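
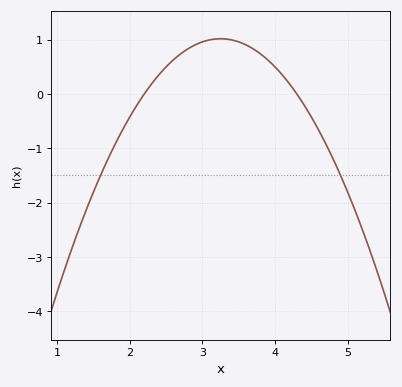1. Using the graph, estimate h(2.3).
0.184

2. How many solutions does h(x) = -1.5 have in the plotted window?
2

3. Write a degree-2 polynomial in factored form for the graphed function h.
y = -0.92(x - 2.2)(x - 4.3)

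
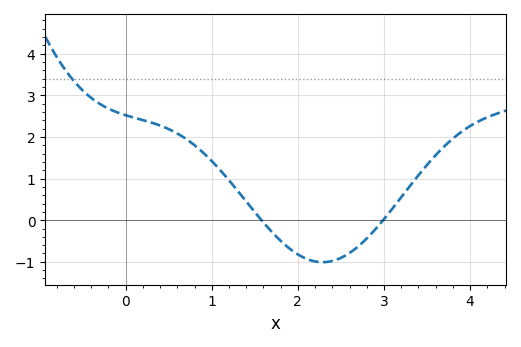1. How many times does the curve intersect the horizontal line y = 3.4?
1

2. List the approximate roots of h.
1.58, 2.99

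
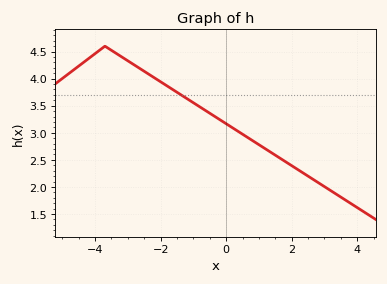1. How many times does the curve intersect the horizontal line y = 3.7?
1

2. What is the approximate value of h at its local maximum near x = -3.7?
4.6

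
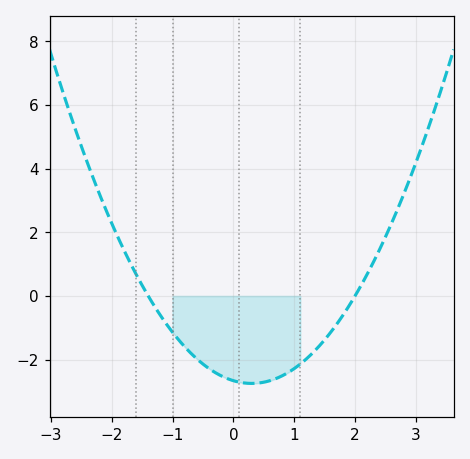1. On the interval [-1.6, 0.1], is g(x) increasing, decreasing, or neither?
decreasing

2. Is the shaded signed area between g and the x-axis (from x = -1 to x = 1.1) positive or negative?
negative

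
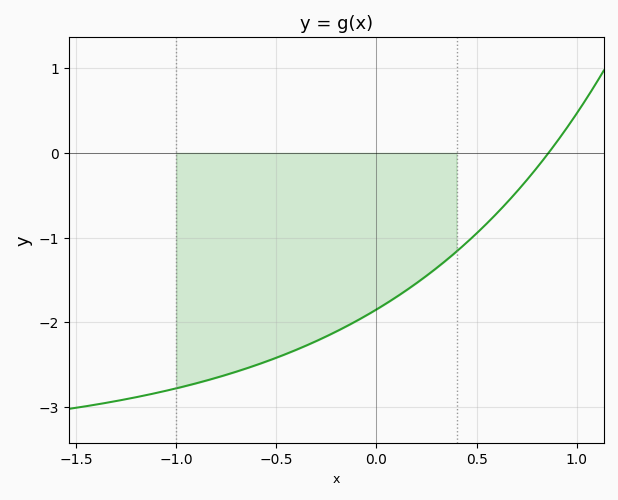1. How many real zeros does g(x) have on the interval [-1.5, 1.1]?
1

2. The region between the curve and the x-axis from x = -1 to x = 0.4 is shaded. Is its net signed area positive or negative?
negative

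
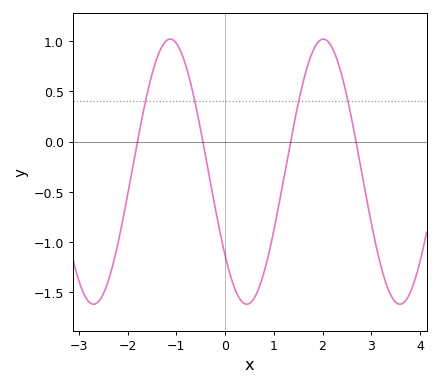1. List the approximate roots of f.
-1.8, -0.5, 1.3, 2.7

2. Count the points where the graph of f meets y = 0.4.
4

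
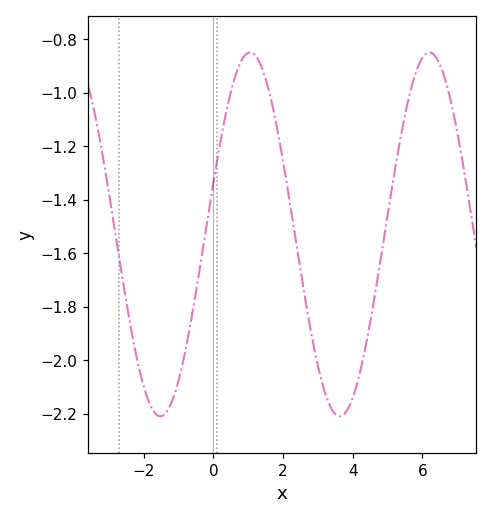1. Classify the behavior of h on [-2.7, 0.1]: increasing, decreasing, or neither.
neither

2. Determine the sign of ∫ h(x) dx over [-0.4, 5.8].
negative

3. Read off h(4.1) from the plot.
-2.1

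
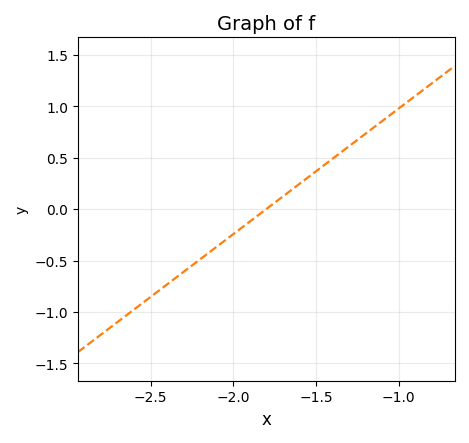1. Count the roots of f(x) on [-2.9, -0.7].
1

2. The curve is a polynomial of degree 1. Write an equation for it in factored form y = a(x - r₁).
y = 1.22(x + 1.8)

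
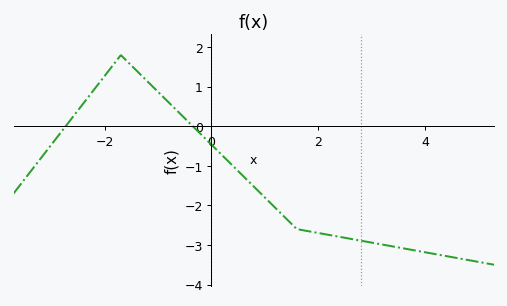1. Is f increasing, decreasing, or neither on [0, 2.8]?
decreasing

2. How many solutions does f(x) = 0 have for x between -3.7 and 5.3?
2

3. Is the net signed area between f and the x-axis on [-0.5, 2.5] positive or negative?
negative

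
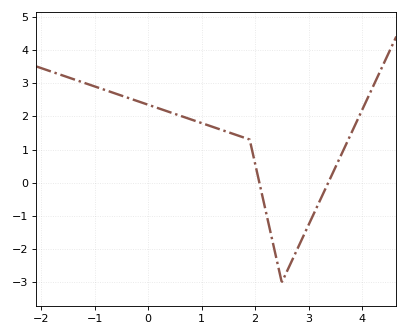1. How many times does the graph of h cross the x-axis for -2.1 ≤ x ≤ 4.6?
2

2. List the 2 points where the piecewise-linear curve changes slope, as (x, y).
(1.9, 1.3); (2.5, -3)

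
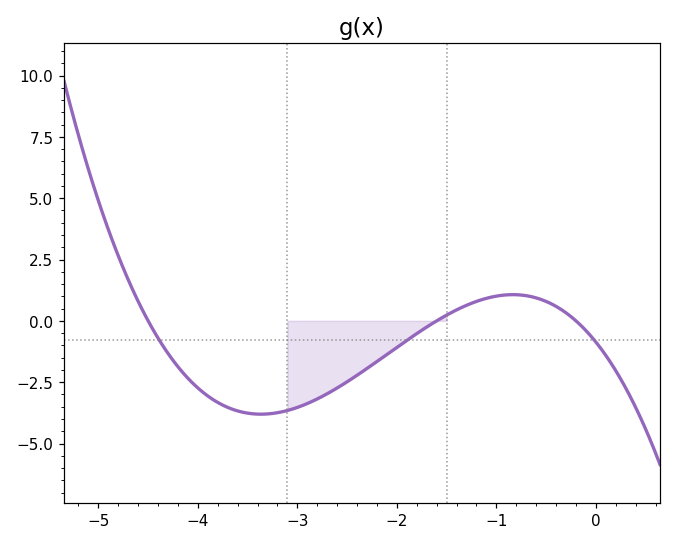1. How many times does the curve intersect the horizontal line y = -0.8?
3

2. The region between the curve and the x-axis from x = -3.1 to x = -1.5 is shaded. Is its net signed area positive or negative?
negative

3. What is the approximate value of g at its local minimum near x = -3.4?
-3.8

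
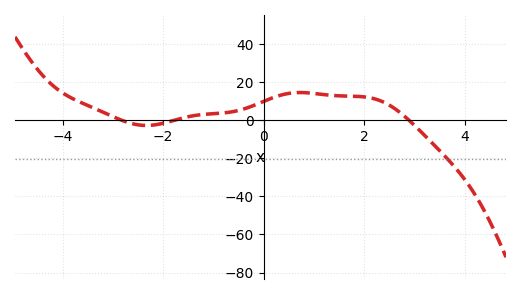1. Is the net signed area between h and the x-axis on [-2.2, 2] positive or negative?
positive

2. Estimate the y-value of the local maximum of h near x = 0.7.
14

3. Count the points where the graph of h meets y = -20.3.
1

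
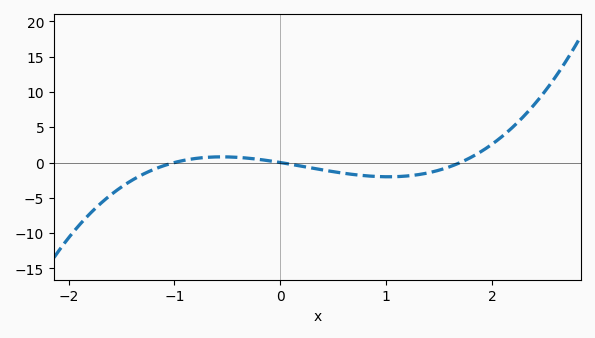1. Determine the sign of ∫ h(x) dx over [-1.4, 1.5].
negative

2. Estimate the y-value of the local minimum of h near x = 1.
-2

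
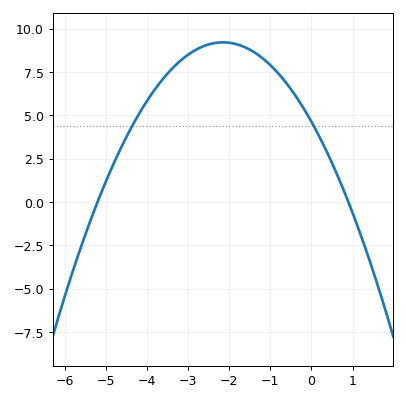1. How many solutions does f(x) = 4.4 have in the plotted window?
2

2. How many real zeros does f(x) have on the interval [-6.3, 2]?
2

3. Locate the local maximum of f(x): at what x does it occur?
-2.15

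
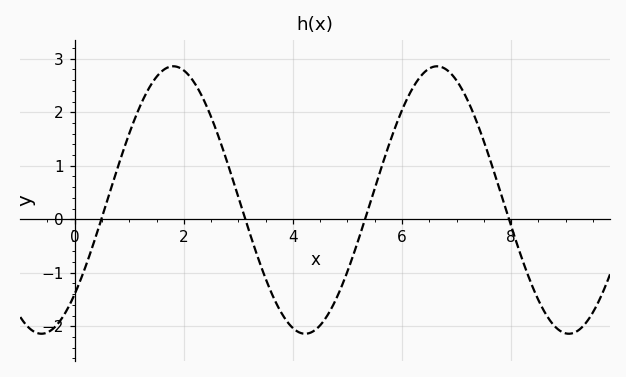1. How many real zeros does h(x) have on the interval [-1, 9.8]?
4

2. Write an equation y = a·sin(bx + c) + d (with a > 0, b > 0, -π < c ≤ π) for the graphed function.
y = 2.5sin(1.3x - 0.78) + 0.36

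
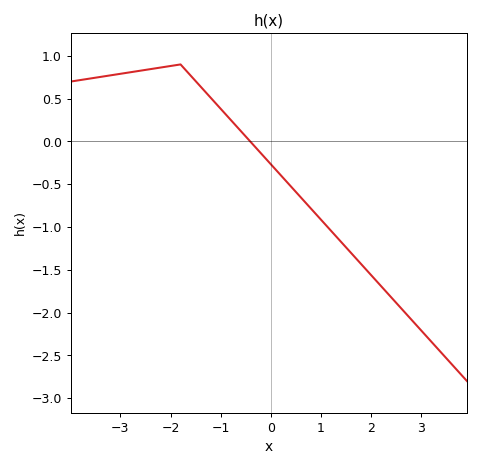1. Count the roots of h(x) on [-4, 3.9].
1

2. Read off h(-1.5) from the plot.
0.7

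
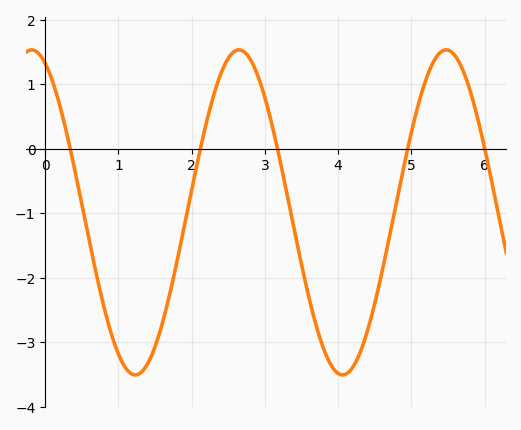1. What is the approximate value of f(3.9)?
-3.4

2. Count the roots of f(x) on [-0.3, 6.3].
5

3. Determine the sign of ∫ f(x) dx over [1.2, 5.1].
negative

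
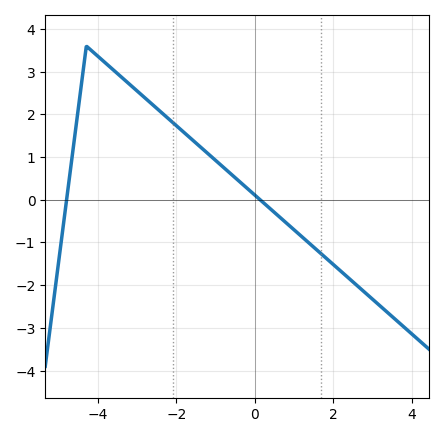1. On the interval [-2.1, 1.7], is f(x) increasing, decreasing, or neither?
decreasing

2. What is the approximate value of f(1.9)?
-1.43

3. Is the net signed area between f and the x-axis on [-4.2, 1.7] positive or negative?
positive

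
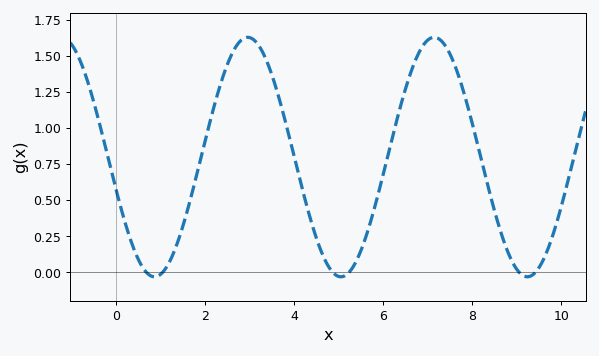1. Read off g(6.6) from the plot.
1.37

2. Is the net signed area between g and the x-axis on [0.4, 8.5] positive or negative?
positive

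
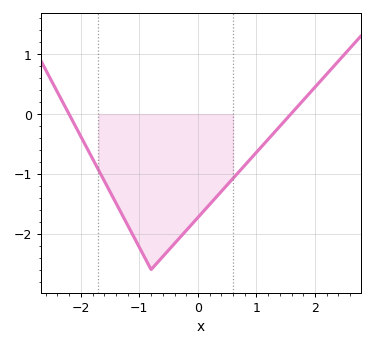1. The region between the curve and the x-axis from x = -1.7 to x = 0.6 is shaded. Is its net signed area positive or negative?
negative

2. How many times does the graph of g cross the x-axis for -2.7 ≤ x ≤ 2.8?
2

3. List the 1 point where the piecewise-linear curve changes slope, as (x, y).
(-0.8, -2.6)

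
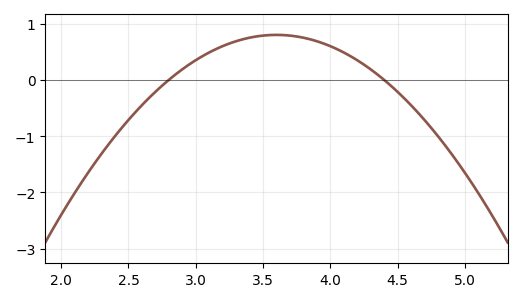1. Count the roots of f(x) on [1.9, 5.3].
2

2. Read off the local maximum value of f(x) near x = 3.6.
0.8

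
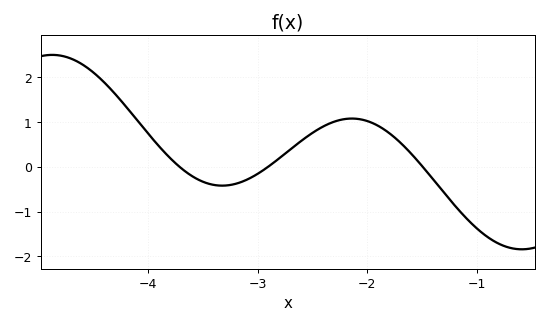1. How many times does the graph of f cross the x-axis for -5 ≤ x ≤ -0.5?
3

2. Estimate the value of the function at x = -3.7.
-0.024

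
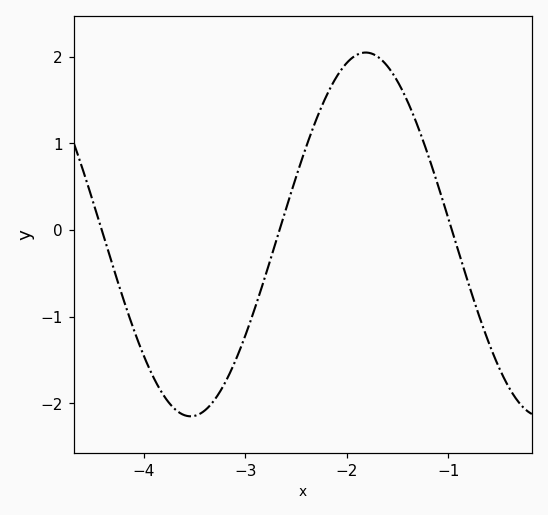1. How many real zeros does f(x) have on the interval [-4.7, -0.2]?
3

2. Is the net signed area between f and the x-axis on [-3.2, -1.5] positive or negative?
positive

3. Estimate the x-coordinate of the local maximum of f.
-1.81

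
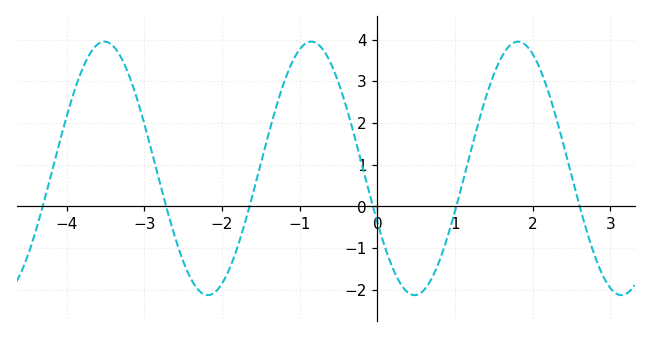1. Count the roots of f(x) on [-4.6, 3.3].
6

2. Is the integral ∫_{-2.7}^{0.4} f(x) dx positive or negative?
positive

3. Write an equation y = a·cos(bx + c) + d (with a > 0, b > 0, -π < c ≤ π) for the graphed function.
y = 3.04cos(2.4x + 2) + 0.91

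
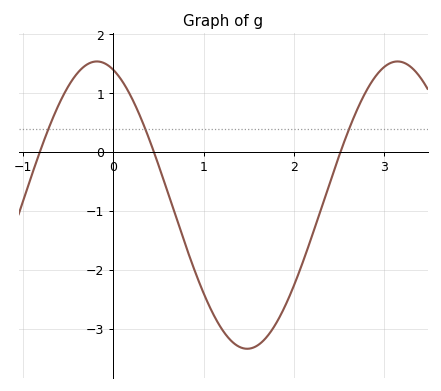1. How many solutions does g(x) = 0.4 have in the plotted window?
3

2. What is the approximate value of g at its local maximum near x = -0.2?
1.5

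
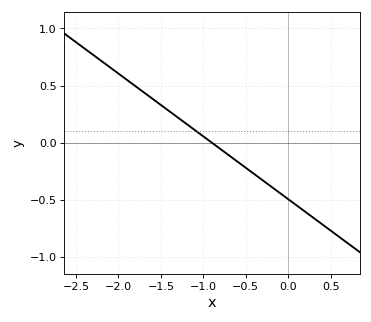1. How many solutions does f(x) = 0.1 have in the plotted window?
1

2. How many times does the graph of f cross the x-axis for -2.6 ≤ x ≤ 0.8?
1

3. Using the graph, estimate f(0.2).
-0.605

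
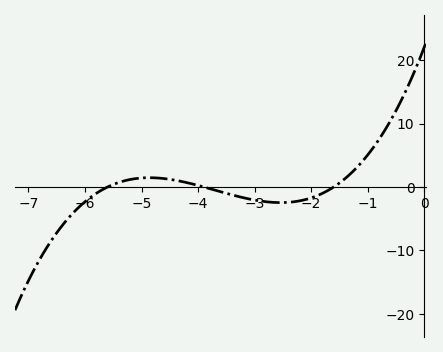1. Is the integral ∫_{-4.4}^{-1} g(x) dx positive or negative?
negative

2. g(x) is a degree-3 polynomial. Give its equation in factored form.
y = 0.63(x + 5.6)(x + 3.9)(x + 1.6)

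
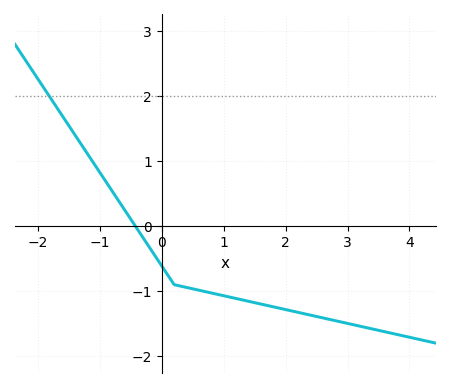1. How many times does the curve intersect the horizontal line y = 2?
1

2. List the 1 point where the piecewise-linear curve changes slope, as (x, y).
(0.2, -0.9)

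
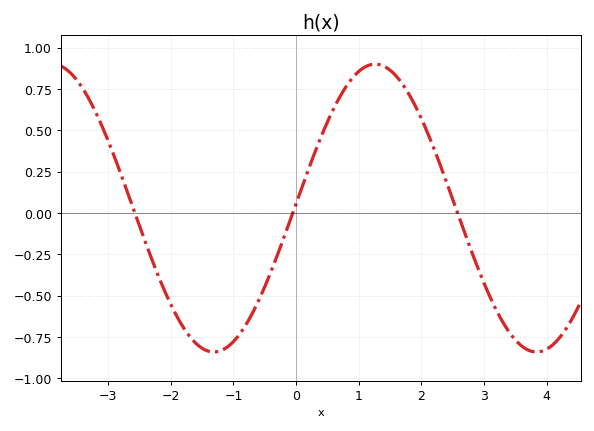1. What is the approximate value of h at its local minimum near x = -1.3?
-0.84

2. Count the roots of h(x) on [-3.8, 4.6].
3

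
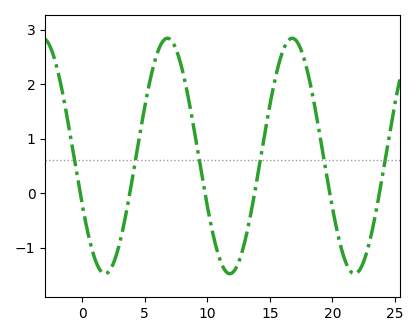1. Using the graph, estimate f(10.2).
-0.475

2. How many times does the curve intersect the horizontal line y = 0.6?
6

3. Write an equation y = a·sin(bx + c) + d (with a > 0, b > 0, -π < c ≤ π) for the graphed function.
y = 2.16sin(0.63x - 2.72) + 0.68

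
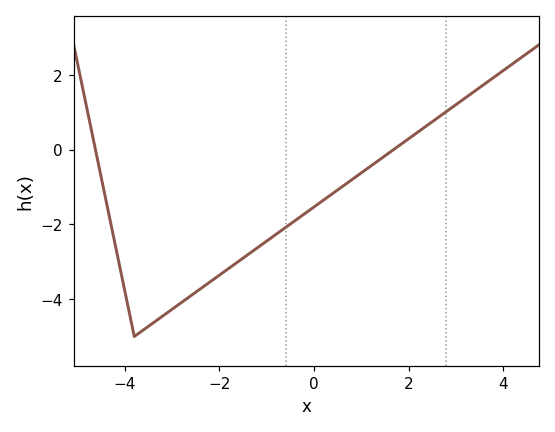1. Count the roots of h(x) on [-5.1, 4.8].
2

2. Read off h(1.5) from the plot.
-0.2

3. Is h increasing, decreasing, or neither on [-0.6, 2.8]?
increasing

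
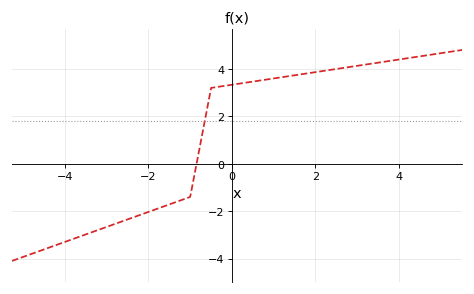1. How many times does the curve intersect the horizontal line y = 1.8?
1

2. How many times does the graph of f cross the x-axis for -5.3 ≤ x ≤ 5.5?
1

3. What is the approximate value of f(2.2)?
4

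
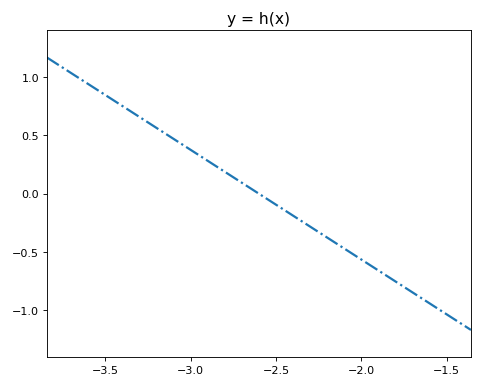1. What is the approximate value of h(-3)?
0.4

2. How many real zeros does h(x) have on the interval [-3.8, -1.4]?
1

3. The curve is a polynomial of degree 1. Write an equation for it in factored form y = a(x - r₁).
y = -0.94(x + 2.6)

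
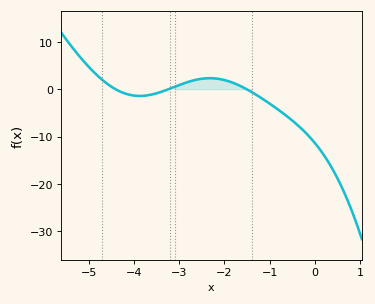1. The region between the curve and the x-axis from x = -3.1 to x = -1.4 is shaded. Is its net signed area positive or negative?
positive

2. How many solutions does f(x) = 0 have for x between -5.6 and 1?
3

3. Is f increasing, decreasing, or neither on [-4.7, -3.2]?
neither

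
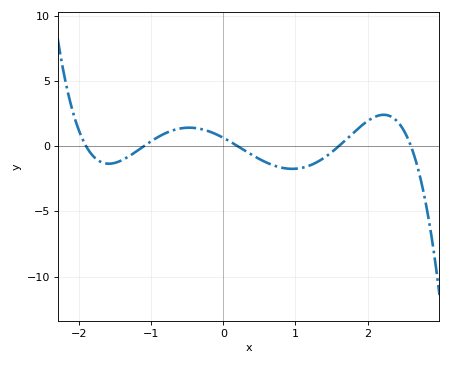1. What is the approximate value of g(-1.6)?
-1.5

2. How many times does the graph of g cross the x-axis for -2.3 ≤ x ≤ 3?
5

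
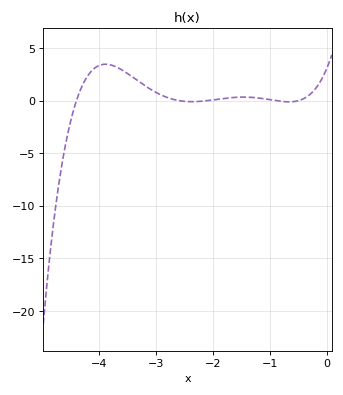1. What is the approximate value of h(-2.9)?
0.501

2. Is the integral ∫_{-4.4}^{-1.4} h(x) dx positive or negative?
positive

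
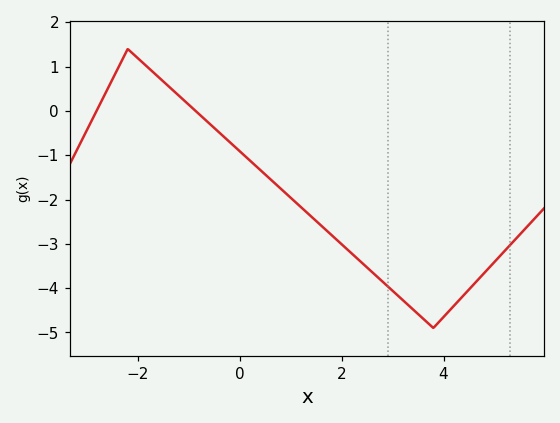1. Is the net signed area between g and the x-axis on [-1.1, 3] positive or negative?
negative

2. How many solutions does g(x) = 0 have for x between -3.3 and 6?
2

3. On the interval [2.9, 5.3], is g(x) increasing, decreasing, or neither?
neither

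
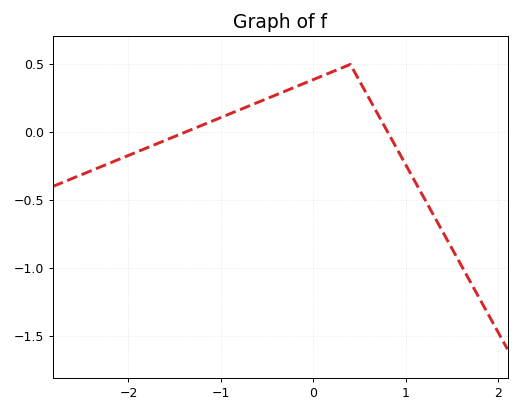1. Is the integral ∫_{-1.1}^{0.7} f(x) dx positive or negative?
positive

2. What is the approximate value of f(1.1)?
-0.35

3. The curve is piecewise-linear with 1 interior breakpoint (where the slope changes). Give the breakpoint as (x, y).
(0.4, 0.5)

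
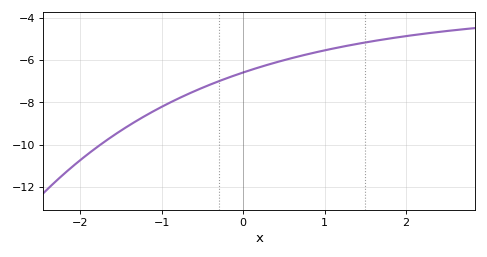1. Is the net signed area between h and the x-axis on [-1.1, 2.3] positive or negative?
negative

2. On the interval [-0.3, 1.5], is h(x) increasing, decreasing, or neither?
increasing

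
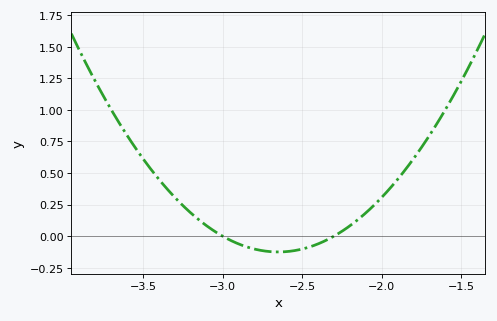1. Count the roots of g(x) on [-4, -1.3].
2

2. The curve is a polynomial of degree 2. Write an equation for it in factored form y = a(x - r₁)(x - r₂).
y = 1.02(x + 3)(x + 2.3)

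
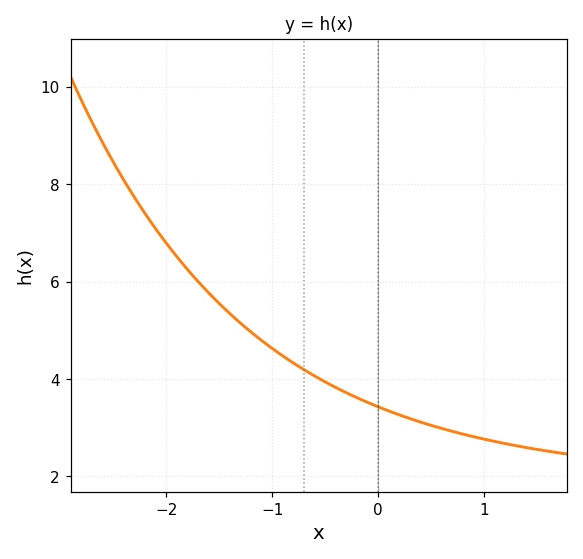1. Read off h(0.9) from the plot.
2.82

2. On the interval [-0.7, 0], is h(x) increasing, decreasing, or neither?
decreasing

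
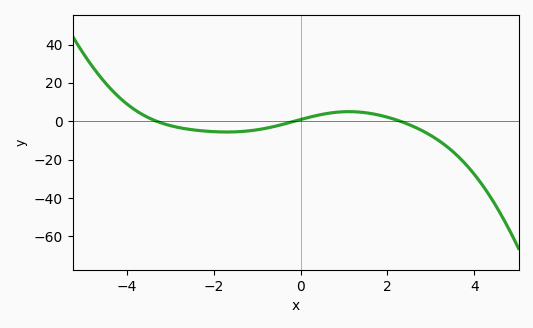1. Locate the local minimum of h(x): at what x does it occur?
-1.7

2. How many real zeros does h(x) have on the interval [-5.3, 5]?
3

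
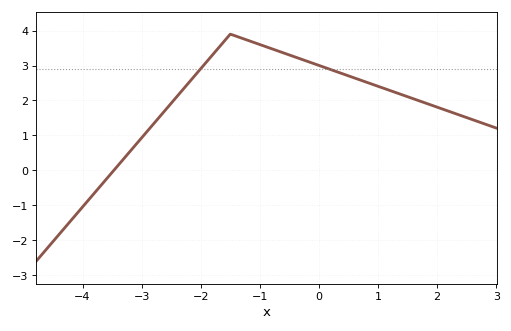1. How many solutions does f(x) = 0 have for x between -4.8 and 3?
1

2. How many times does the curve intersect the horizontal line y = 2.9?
2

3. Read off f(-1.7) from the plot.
3.5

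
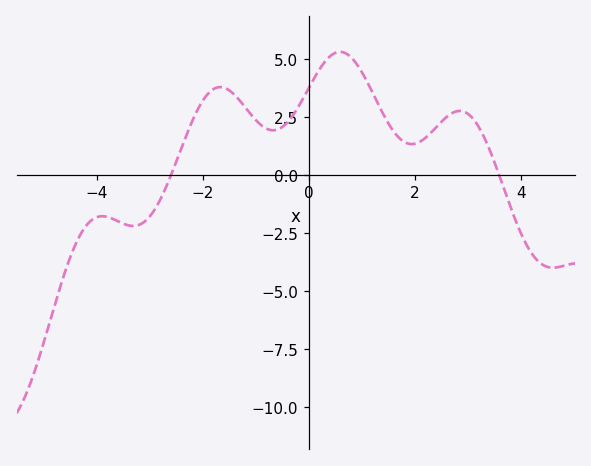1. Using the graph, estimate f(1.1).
4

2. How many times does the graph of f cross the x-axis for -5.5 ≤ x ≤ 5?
2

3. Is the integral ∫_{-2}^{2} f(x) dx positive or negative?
positive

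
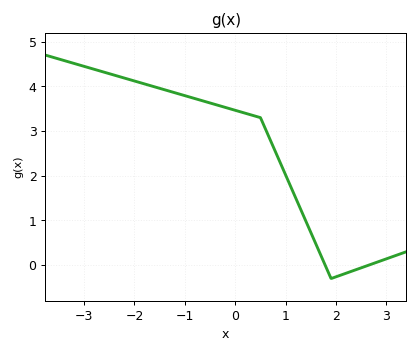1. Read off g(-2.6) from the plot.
4.3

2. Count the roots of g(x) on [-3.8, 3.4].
2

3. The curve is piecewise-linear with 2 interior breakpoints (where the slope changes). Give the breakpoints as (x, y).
(0.5, 3.3); (1.9, -0.3)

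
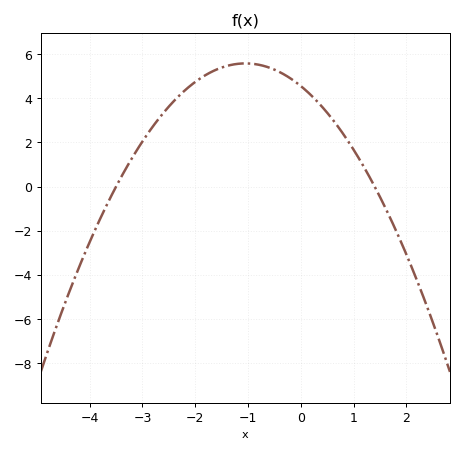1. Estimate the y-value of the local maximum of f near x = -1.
5.6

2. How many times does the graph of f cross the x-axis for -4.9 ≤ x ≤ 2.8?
2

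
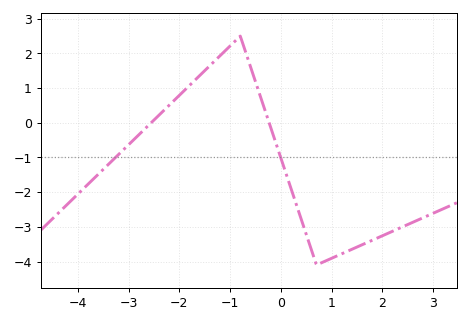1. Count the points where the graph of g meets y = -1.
2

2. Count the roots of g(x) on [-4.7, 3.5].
2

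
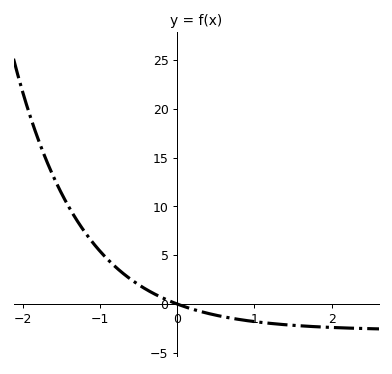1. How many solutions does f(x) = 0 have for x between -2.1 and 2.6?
1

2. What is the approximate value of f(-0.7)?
3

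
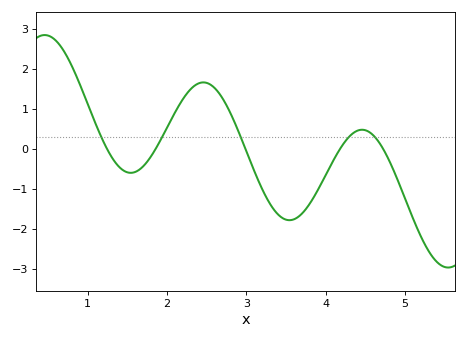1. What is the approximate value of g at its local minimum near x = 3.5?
-1.8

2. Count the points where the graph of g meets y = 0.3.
5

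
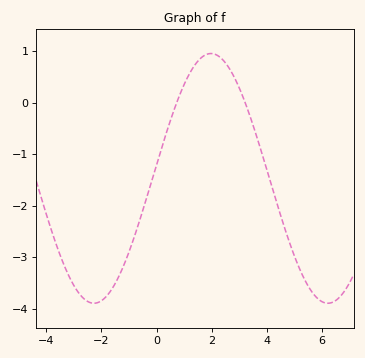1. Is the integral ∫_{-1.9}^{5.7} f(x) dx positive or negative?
negative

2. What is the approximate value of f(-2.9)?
-3.63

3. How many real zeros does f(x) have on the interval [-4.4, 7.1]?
2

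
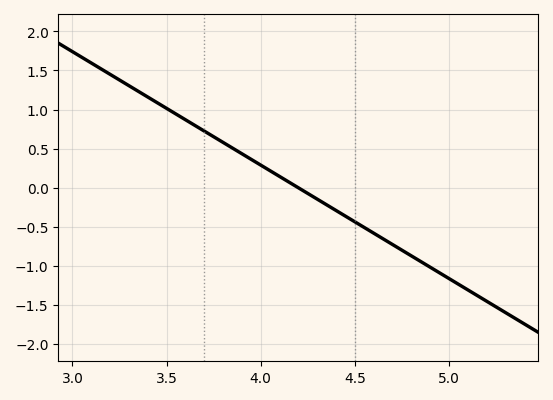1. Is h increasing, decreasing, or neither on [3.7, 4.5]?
decreasing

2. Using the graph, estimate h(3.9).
0.435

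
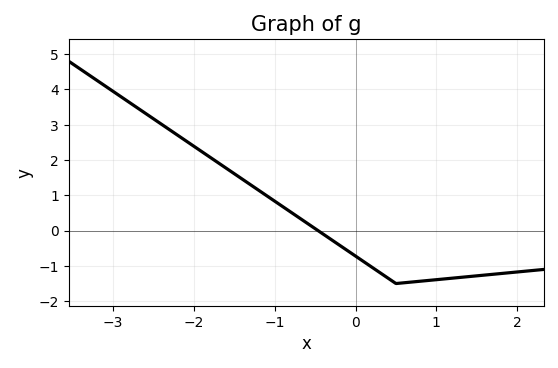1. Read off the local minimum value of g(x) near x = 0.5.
-1.5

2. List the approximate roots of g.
-0.5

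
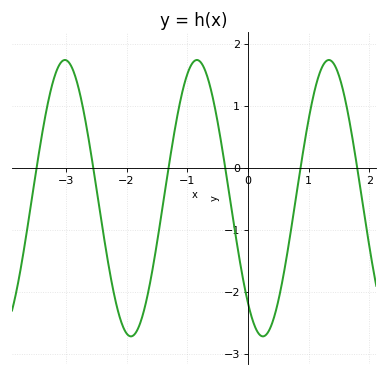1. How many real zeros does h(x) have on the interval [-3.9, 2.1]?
6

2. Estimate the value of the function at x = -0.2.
-1.1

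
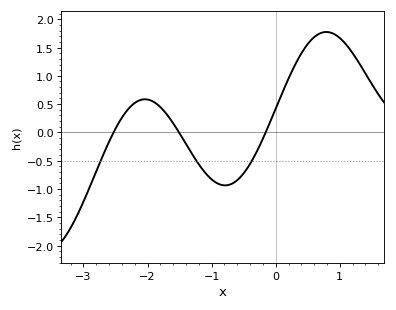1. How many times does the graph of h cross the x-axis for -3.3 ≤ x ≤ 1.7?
3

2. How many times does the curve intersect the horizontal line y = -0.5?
3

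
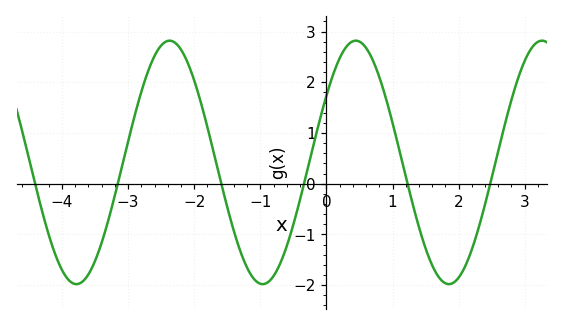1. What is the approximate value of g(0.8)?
2.1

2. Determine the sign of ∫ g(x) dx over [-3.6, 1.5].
positive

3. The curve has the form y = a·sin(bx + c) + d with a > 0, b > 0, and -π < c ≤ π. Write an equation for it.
y = 2.4sin(2.2x + 0.58) + 0.42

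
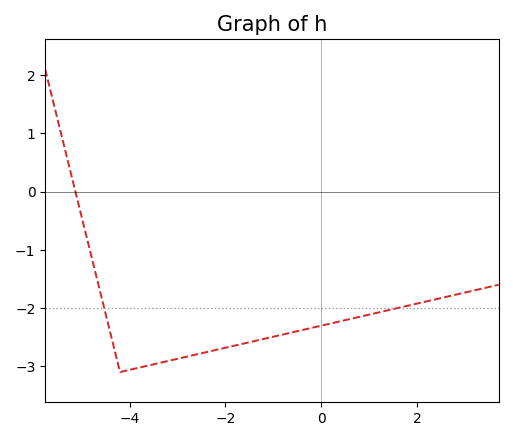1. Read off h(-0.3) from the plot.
-2.36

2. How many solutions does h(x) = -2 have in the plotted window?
2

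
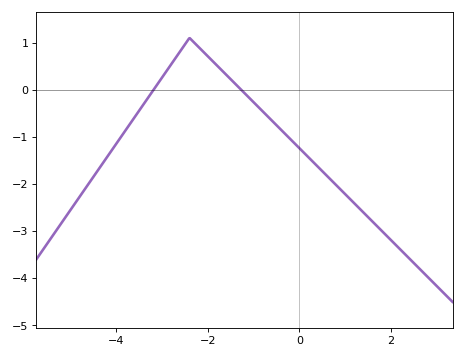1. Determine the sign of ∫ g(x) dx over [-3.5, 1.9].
negative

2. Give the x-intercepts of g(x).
-3.18, -1.27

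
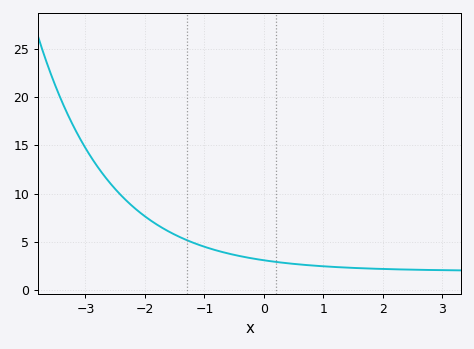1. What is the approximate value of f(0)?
3.1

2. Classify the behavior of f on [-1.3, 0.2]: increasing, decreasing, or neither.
decreasing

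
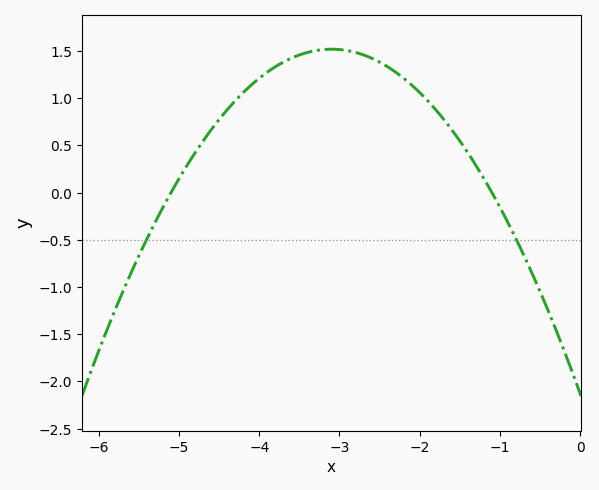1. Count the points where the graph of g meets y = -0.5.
2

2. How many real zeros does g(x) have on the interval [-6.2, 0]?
2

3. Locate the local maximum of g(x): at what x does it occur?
-3.1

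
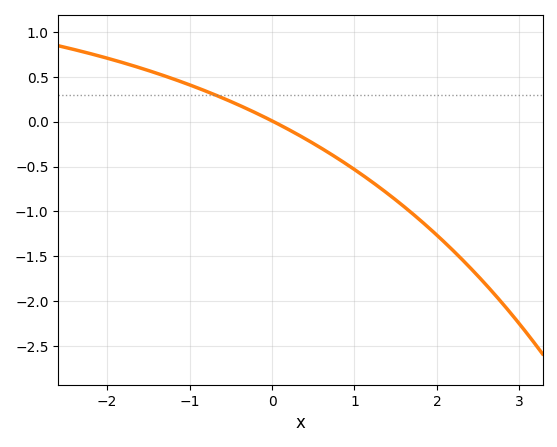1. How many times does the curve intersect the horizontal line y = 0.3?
1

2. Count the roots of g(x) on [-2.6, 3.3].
1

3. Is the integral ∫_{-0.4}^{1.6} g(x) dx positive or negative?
negative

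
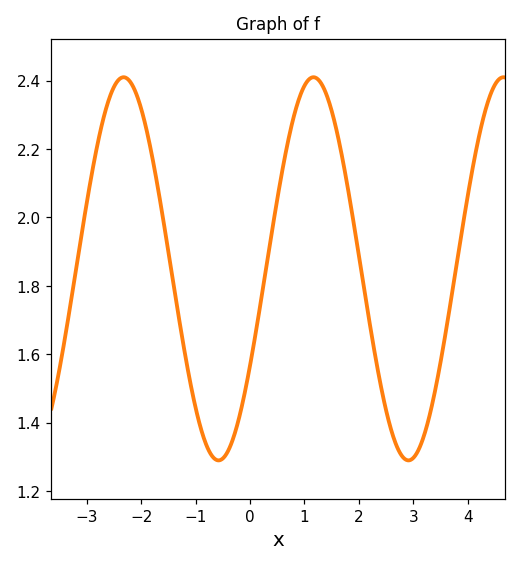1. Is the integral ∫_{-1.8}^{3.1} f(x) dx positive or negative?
positive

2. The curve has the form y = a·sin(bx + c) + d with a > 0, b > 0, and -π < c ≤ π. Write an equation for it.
y = 0.56sin(1.8x - 0.53) + 1.85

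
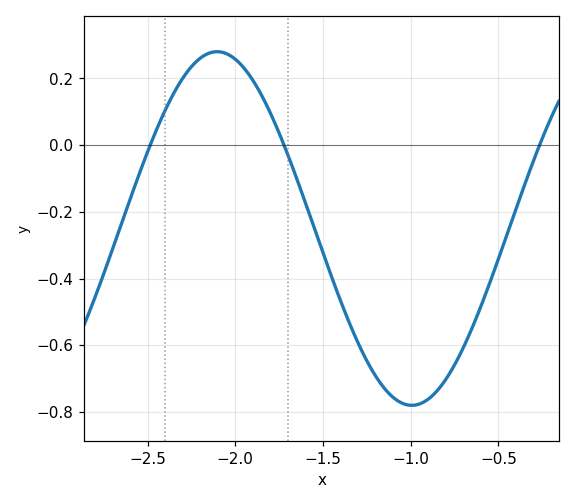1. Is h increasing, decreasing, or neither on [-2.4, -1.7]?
neither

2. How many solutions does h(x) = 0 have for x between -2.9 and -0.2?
3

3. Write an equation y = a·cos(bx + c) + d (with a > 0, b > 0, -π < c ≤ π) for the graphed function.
y = 0.53cos(2.8x - 0.33) - 0.25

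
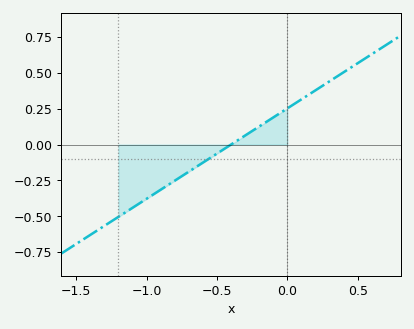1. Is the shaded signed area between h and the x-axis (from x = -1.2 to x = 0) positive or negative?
negative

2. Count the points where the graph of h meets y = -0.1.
1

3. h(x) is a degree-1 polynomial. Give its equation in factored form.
y = 0.63(x + 0.4)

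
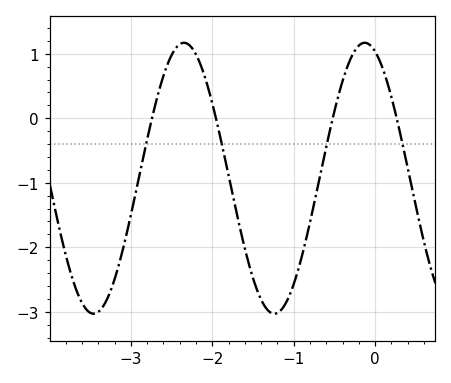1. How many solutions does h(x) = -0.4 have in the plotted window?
4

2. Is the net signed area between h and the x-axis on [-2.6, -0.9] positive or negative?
negative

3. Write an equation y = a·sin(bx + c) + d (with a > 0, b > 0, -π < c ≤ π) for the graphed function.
y = 2.1sin(2.8x + 1.9) - 0.93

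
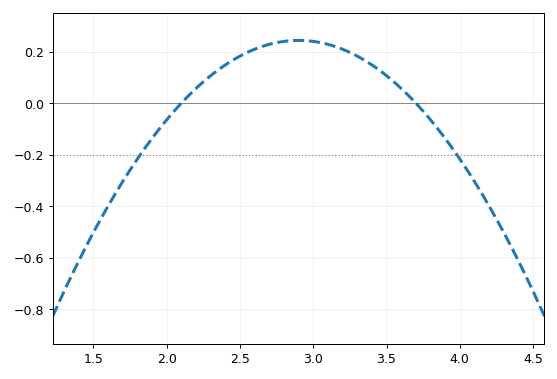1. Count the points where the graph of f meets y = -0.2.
2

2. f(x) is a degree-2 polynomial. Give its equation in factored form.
y = -0.38(x - 2.1)(x - 3.7)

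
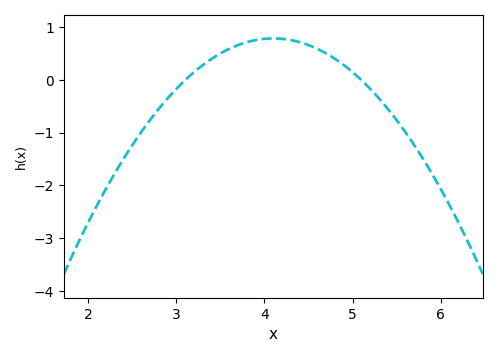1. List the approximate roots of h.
3.1, 5.1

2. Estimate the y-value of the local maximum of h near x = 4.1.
0.8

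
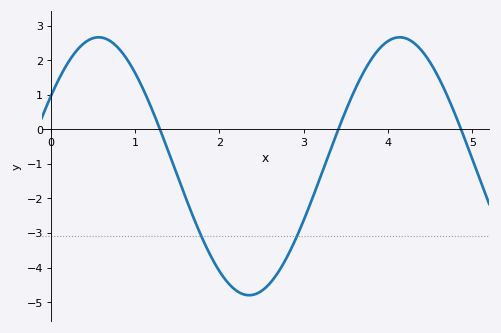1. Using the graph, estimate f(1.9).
-3.7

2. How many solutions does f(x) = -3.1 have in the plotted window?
2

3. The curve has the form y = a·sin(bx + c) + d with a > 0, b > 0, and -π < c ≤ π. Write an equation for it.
y = 3.73sin(1.8x + 0.57) - 1.07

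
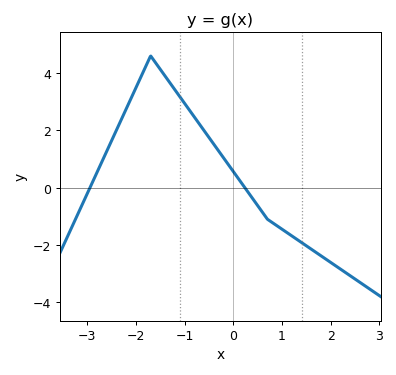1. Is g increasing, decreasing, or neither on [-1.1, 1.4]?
decreasing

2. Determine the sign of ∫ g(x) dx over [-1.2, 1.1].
positive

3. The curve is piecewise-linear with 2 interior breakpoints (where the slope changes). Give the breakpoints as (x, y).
(-1.7, 4.6); (0.7, -1.1)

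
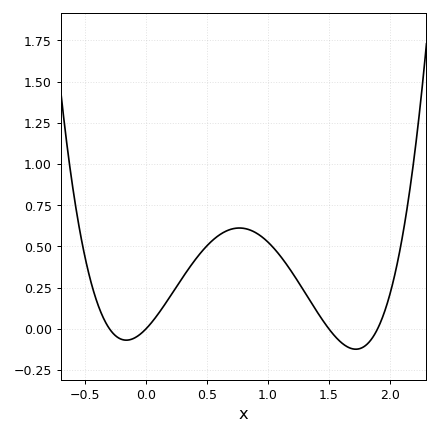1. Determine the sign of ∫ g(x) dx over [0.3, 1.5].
positive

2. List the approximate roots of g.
-0.3, 0, 1.5, 1.9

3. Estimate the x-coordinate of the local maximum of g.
0.75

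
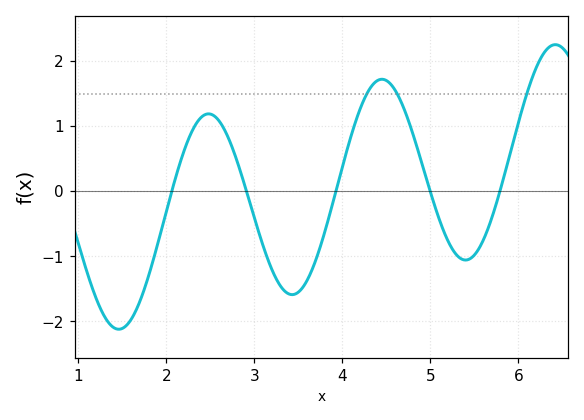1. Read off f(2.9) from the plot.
0.047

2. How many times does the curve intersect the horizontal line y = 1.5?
3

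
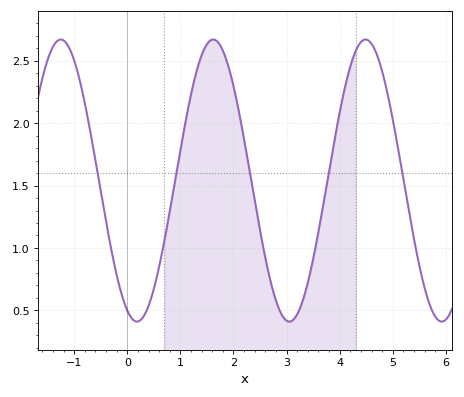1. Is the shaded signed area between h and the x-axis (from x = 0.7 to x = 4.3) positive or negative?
positive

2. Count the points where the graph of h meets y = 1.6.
5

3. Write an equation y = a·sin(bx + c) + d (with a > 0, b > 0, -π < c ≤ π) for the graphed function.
y = 1.13sin(2.2x - 2) + 1.54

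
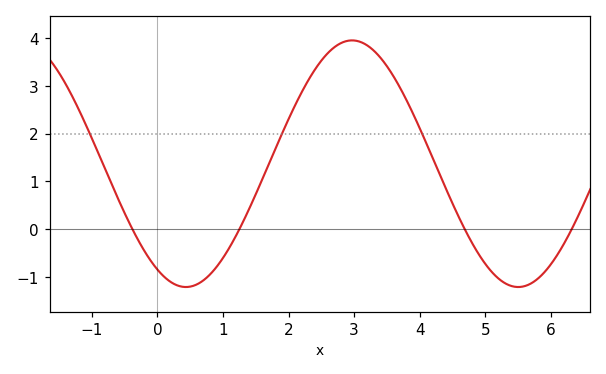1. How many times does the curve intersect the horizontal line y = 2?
3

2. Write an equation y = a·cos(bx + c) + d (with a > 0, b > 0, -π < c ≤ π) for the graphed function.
y = 2.58cos(1.2x + 2.6) + 1.37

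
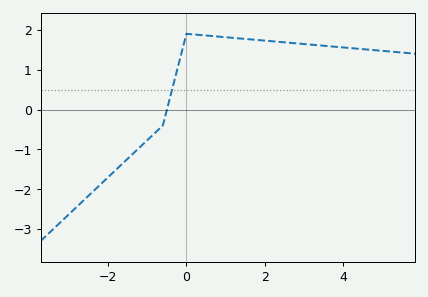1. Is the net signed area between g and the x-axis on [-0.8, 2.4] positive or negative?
positive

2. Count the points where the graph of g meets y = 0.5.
1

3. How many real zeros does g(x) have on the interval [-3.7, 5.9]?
1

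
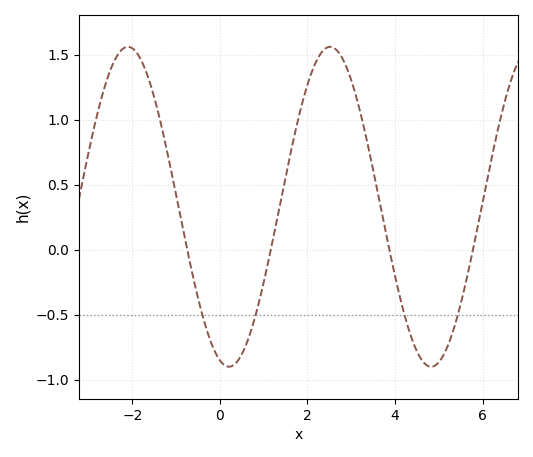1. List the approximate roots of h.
-0.749, 1.16, 3.87, 5.78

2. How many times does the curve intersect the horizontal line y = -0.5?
4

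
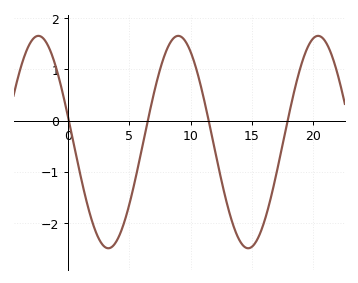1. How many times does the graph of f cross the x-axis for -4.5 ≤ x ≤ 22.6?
4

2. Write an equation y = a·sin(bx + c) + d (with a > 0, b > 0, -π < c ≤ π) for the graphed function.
y = 2.07sin(0.55x + 2.9) - 0.42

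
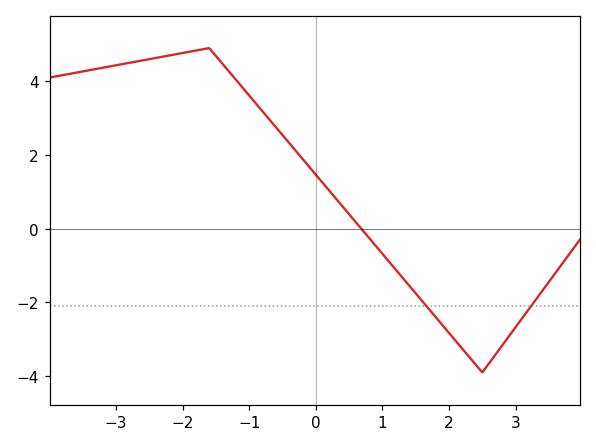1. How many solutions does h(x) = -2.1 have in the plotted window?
2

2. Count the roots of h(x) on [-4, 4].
1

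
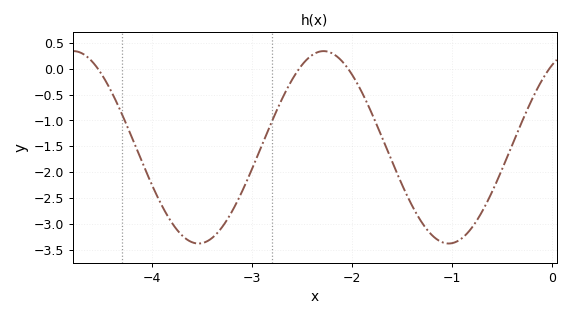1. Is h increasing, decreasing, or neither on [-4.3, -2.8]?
neither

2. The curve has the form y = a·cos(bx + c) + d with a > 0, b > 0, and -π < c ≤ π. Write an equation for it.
y = 1.86cos(2.5x - 0.55) - 1.52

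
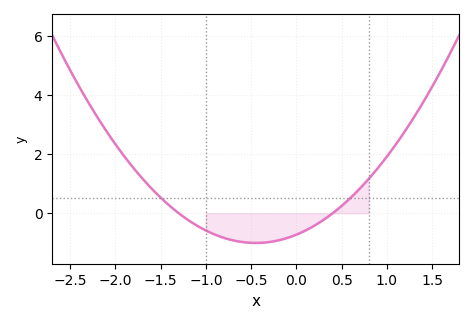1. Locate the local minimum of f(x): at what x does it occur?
-0.5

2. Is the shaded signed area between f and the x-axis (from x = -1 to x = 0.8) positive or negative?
negative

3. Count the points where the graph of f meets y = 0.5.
2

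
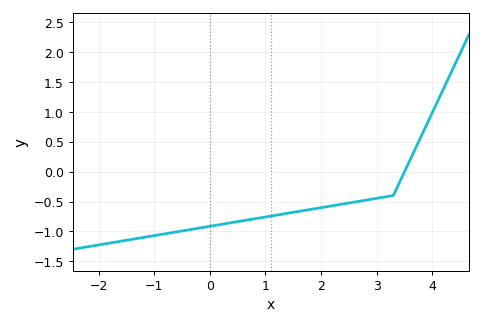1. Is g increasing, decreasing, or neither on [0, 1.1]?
increasing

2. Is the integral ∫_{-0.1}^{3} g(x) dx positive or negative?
negative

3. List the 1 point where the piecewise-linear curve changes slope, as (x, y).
(3.3, -0.4)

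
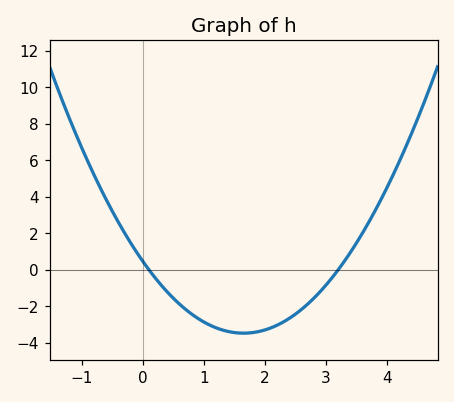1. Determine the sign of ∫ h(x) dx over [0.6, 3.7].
negative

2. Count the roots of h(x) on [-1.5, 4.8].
2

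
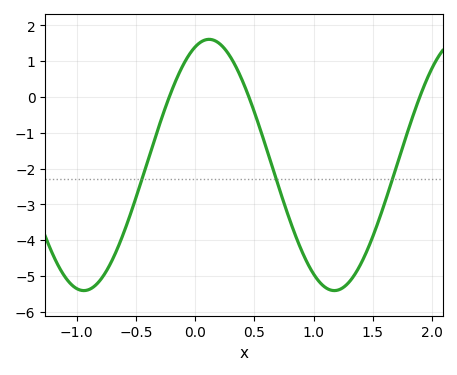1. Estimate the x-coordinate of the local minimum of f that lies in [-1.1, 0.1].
-0.95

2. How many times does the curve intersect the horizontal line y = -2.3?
3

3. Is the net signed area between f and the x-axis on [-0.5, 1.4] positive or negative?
negative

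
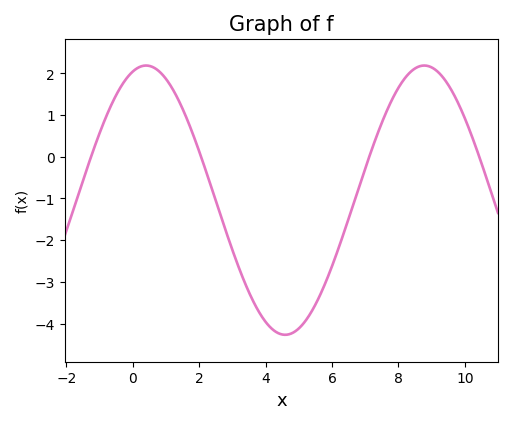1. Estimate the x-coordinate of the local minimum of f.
4.6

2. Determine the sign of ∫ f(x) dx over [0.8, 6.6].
negative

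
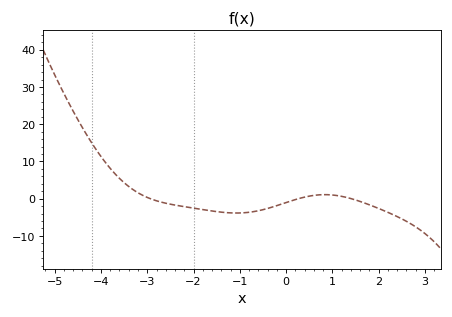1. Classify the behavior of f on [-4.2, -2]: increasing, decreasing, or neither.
decreasing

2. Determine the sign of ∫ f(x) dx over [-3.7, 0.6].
negative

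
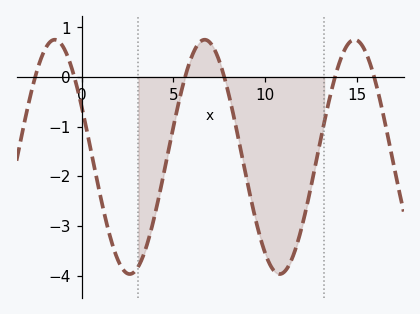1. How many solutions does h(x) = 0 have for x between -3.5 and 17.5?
6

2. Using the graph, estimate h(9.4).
-2.75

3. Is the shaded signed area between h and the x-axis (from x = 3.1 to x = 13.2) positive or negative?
negative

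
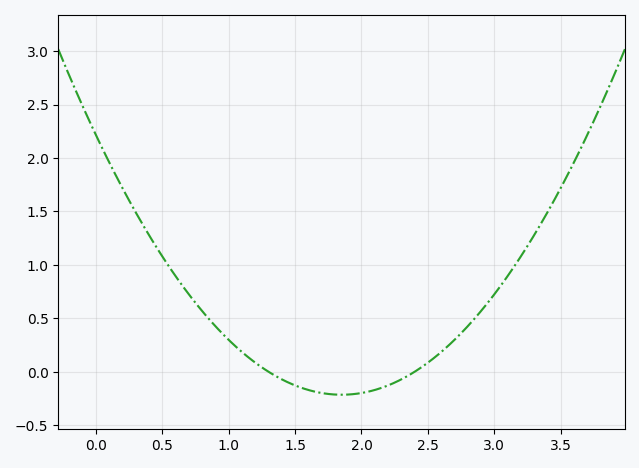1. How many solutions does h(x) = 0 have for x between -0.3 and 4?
2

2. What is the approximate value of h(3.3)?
1.3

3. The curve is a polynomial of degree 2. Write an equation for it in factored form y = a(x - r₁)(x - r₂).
y = 0.71(x - 1.3)(x - 2.4)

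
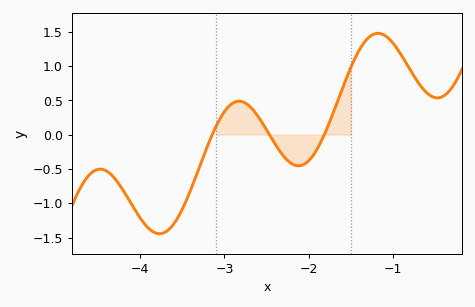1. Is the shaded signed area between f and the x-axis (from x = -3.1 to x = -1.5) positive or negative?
positive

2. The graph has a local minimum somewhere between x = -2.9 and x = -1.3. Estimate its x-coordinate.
-2.1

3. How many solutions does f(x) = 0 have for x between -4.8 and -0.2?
3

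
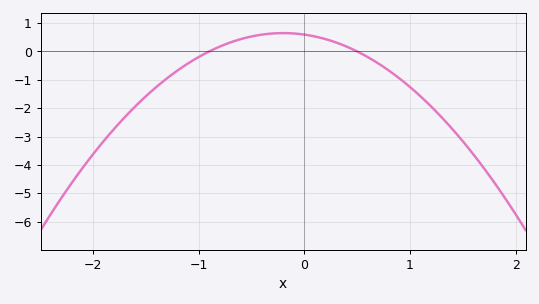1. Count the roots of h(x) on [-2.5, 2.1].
2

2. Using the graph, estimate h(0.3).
0.3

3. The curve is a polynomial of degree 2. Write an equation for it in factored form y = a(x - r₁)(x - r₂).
y = -1.32(x + 0.9)(x - 0.5)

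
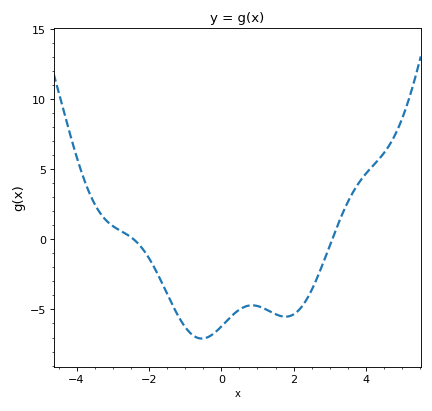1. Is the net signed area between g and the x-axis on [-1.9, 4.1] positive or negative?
negative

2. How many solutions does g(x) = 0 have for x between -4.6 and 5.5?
2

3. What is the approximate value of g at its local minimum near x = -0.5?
-7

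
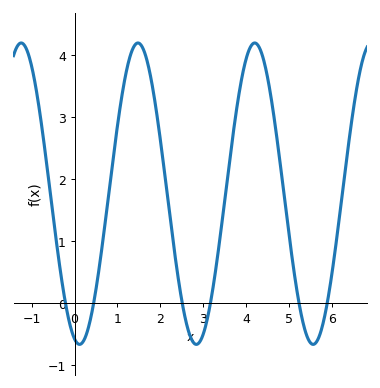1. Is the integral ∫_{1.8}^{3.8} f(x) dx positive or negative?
positive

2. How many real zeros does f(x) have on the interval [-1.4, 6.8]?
6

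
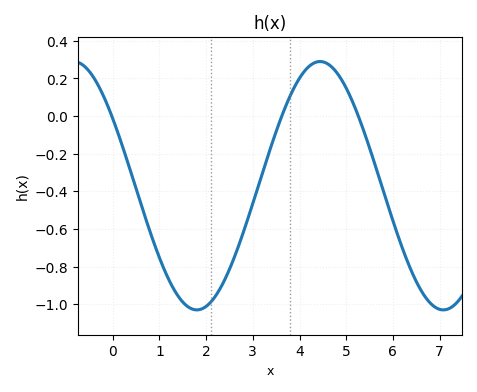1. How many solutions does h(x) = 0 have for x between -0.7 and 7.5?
3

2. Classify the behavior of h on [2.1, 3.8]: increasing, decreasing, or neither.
increasing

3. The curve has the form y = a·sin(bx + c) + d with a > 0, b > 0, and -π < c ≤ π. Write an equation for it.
y = 0.66sin(1.19x + 2.57) - 0.37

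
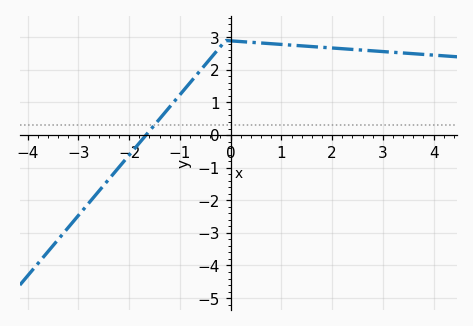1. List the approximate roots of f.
-1.6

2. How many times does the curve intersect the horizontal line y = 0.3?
1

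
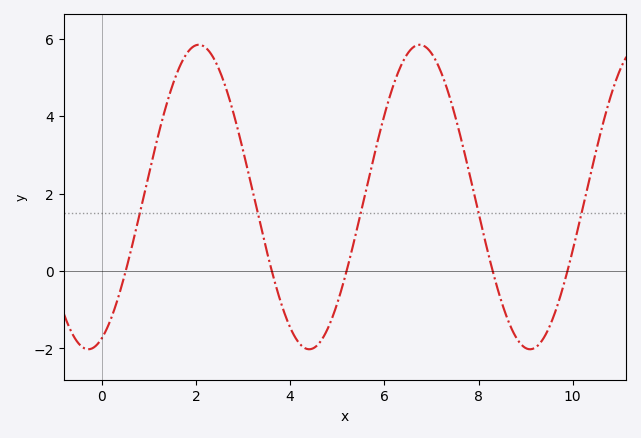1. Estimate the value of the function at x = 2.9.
3.61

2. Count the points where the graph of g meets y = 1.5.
5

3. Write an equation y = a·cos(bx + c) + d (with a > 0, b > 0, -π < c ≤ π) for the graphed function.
y = 3.93cos(1.34x - 2.76) + 1.91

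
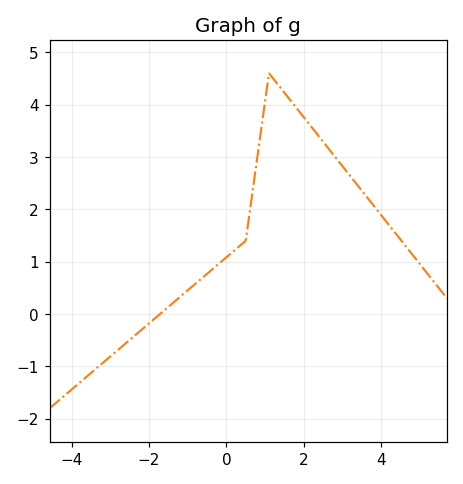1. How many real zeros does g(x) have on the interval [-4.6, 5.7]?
1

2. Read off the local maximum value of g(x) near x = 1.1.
4.6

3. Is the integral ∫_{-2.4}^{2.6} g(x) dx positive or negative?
positive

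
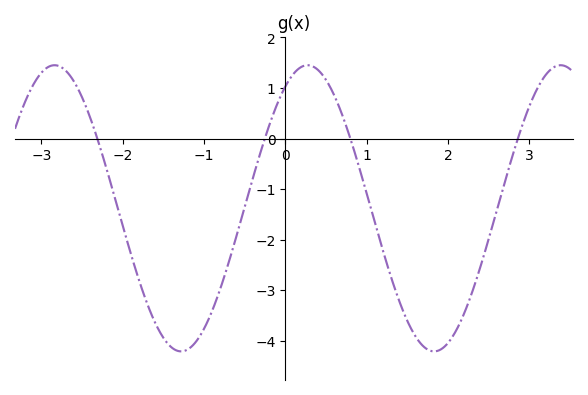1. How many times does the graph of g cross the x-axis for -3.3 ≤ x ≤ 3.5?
4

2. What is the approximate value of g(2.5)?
-2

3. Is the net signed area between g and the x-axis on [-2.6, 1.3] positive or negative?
negative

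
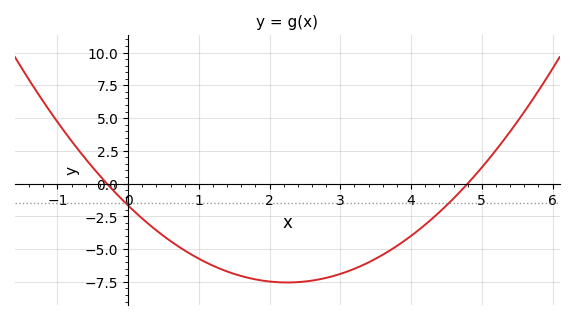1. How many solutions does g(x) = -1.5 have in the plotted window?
2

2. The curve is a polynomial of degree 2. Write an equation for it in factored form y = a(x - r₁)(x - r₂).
y = 1.16(x + 0.3)(x - 4.8)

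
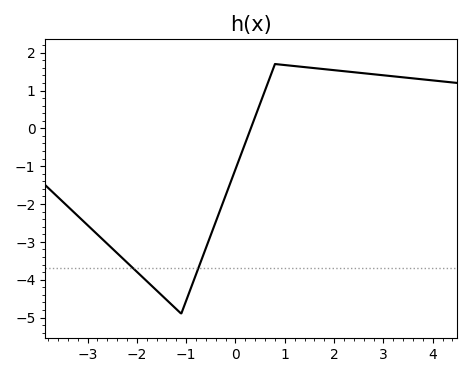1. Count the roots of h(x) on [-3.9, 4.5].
1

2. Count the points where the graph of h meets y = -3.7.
2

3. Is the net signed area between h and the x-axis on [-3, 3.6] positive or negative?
negative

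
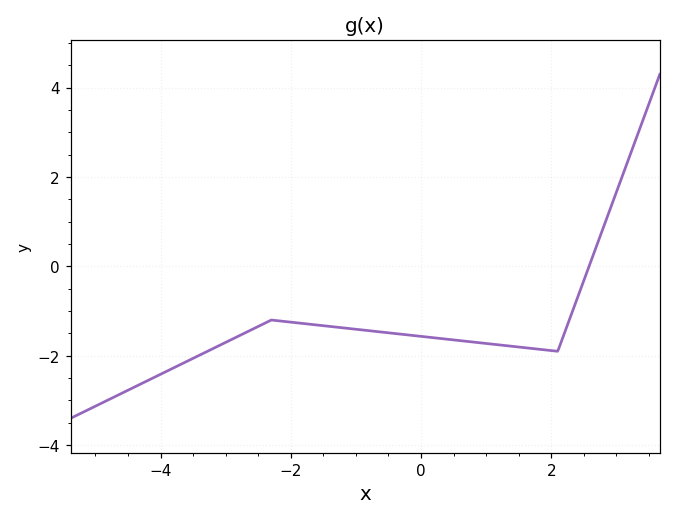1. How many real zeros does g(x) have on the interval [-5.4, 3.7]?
1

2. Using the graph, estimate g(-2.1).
-1.23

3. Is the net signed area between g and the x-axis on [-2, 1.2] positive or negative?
negative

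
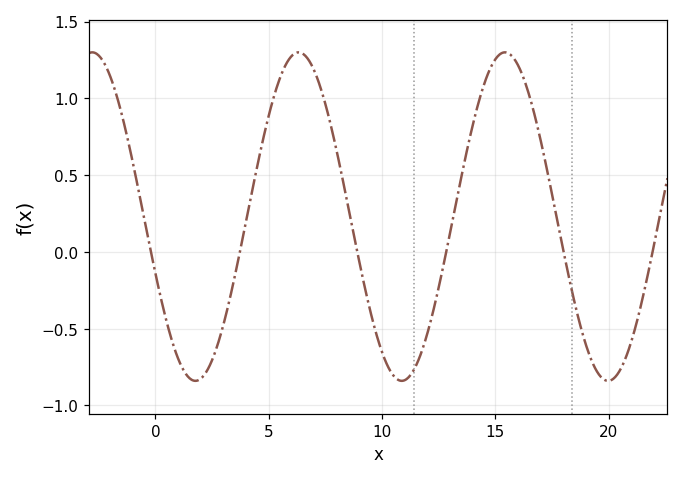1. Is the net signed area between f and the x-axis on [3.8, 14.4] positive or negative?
positive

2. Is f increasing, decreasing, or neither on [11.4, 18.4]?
neither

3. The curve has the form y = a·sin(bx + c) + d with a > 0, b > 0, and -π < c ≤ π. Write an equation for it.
y = 1.07sin(0.69x - 2.8) + 0.23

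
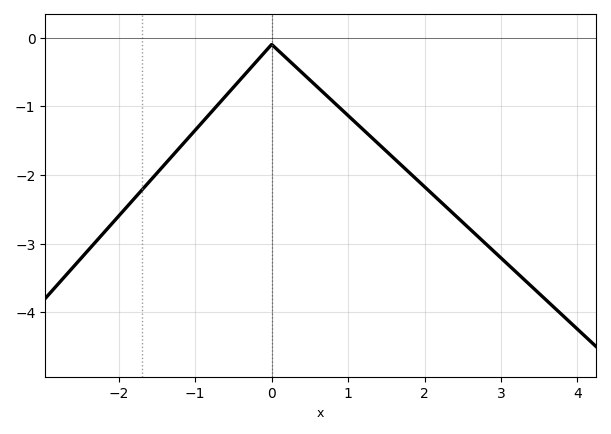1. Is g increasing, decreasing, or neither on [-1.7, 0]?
increasing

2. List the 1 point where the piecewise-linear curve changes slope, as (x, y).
(0, -0.1)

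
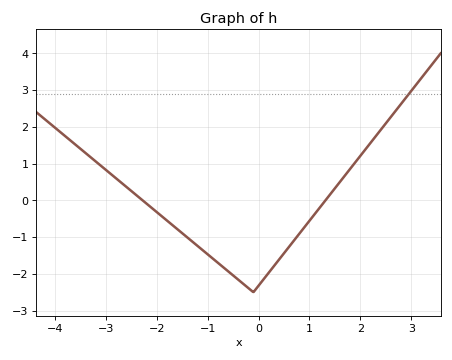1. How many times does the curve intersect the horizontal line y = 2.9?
1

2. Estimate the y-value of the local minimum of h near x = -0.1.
-2.5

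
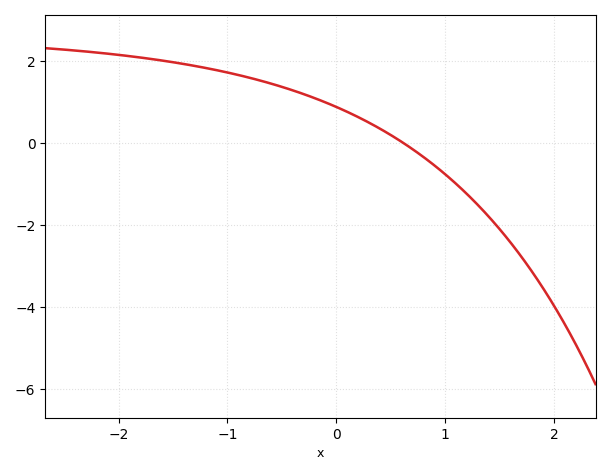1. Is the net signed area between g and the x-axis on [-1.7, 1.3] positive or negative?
positive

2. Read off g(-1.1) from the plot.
1.8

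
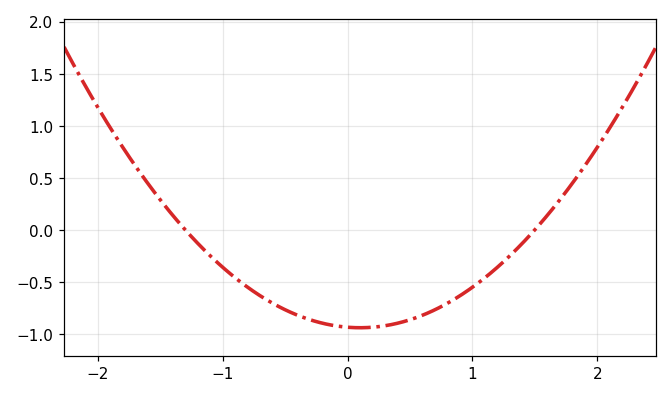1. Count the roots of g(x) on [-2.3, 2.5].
2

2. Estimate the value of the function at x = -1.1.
-0.25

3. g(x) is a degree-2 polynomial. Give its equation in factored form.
y = 0.48(x + 1.3)(x - 1.5)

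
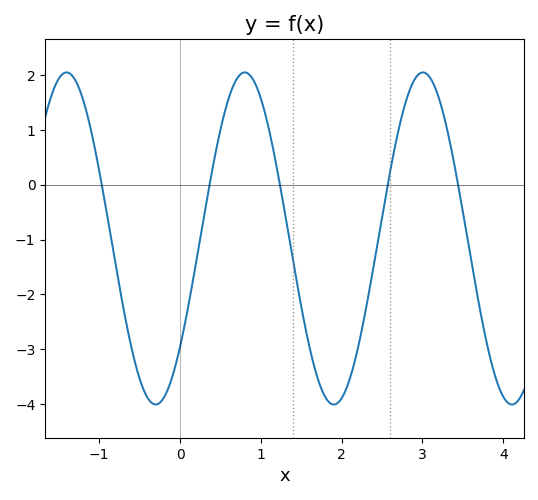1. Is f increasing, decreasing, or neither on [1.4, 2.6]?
neither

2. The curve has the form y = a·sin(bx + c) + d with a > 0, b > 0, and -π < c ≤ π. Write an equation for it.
y = 3.03sin(2.85x - 0.712) - 0.98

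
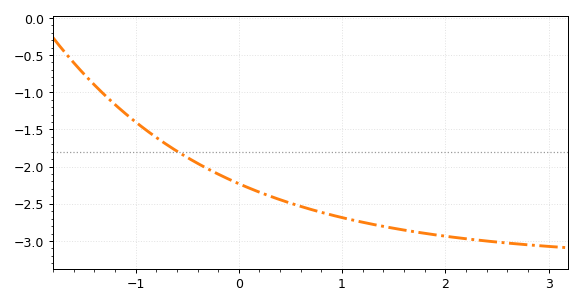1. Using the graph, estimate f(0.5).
-2.5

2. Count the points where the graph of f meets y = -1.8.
1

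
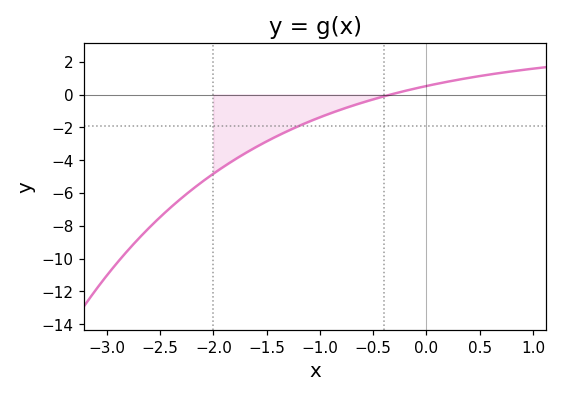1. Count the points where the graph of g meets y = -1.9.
1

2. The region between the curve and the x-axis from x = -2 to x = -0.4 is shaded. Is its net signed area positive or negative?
negative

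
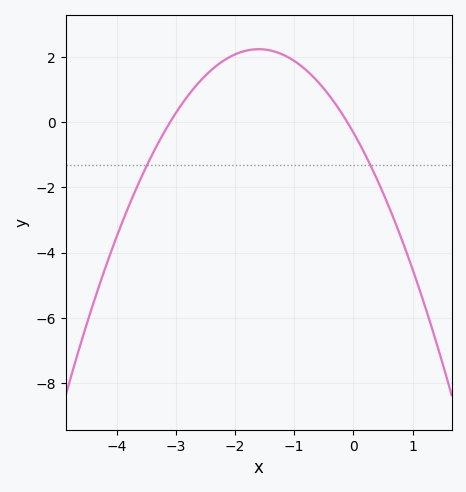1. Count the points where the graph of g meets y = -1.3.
2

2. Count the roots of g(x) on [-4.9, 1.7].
2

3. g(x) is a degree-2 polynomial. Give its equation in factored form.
y = -1(x + 3.1)(x + 0.1)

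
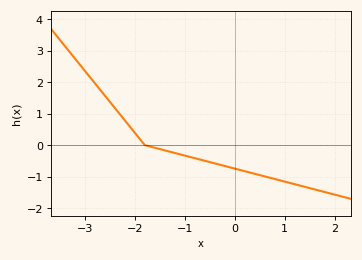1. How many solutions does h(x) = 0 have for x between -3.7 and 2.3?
1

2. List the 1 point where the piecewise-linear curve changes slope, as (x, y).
(-1.8, 0)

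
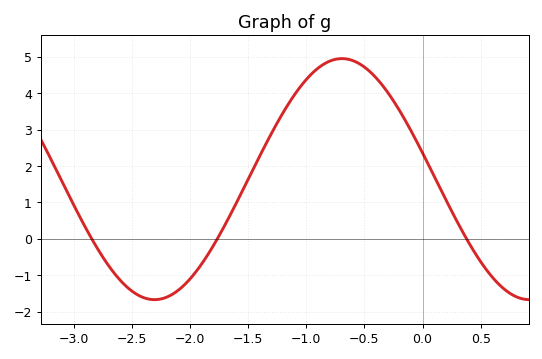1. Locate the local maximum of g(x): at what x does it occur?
-0.694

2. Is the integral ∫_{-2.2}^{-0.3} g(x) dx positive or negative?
positive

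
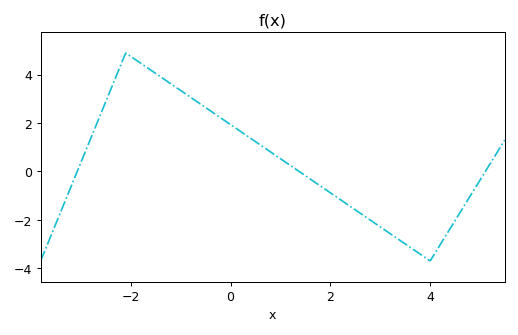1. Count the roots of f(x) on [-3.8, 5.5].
3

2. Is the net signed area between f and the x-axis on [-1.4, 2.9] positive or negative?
positive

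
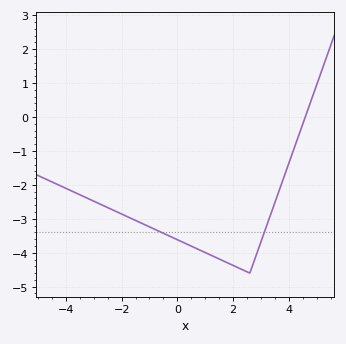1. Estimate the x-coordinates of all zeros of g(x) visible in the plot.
4.59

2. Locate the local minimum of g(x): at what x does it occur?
2.6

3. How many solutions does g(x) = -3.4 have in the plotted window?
2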